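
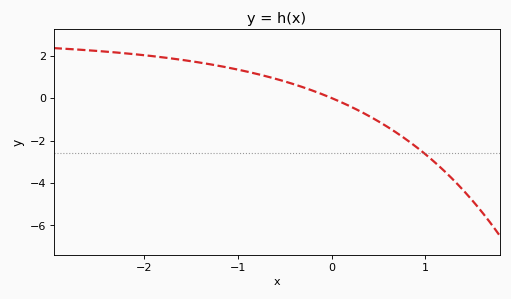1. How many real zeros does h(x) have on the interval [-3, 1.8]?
1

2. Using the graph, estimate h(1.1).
-3.03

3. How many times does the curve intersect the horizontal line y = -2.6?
1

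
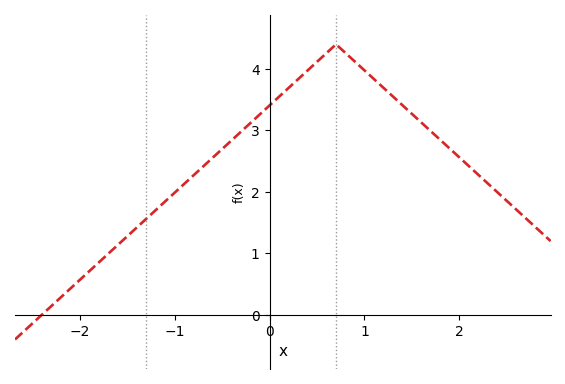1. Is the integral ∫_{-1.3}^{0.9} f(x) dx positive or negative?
positive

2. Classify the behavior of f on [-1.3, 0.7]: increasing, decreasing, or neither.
increasing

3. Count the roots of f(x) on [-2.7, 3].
1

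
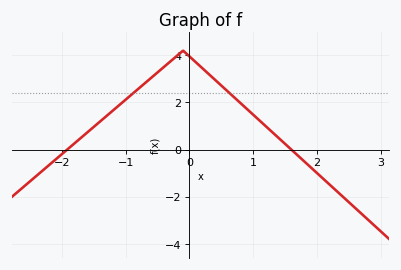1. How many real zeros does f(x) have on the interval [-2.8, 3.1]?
2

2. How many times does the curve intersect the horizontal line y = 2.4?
2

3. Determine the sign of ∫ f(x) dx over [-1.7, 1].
positive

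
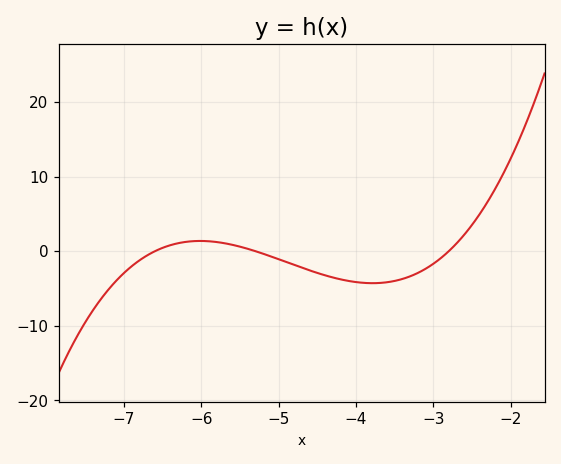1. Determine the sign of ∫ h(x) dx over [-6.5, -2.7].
negative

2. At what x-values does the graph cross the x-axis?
-6.6, -5.3, -2.8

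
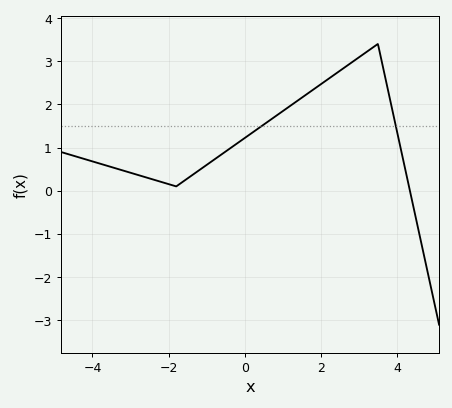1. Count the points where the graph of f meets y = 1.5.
2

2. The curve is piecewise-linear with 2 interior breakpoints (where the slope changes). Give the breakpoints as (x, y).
(-1.8, 0.1); (3.5, 3.4)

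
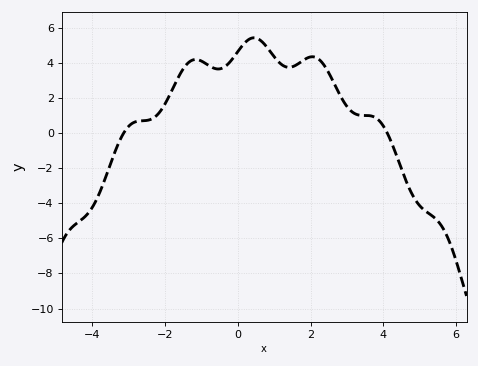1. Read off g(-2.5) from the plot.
0.719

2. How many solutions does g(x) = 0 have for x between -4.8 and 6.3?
2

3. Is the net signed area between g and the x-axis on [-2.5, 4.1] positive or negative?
positive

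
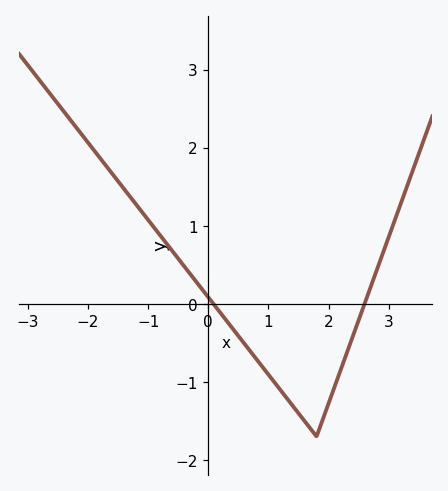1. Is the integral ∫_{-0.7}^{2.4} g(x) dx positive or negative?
negative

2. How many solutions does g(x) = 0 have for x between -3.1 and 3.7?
2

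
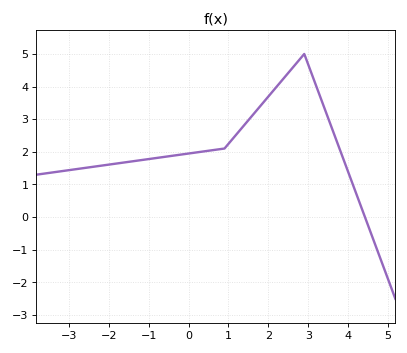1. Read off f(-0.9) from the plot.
1.79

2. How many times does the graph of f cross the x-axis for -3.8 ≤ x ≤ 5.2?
1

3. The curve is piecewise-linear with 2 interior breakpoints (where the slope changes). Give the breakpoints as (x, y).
(0.9, 2.1); (2.9, 5)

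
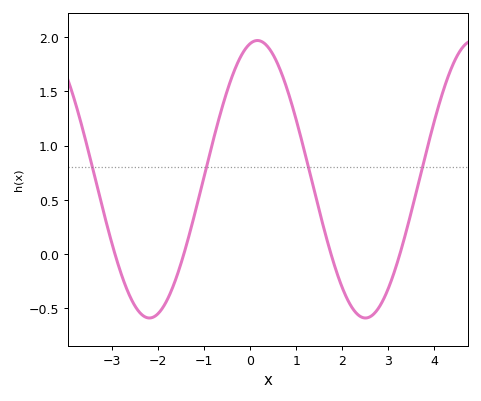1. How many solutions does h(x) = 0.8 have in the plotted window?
4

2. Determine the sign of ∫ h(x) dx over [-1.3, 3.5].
positive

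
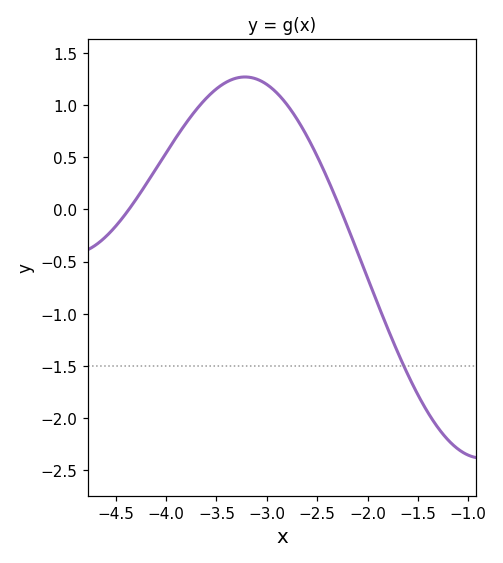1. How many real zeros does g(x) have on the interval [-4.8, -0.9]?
2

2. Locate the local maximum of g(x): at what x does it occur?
-3.2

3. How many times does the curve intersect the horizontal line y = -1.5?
1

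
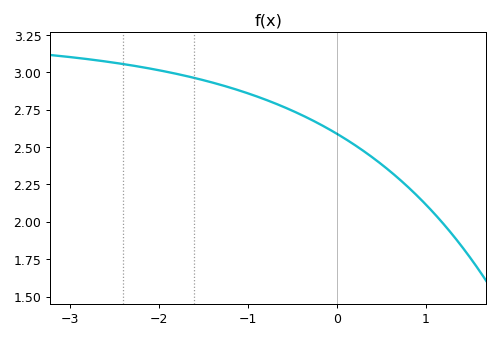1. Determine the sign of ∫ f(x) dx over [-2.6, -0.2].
positive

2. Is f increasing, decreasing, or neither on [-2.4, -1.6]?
decreasing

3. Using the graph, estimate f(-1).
2.86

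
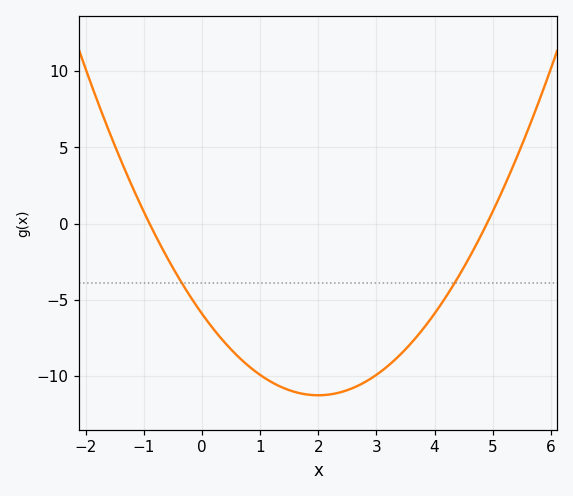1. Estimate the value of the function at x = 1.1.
-10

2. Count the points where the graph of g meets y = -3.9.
2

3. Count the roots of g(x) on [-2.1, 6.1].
2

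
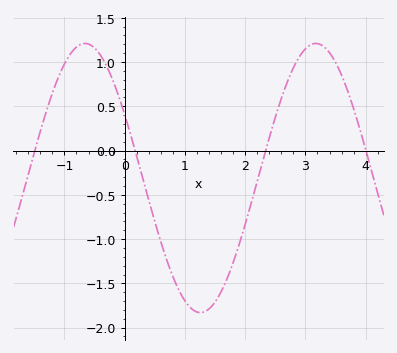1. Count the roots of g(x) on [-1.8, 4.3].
4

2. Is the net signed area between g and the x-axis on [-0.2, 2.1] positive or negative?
negative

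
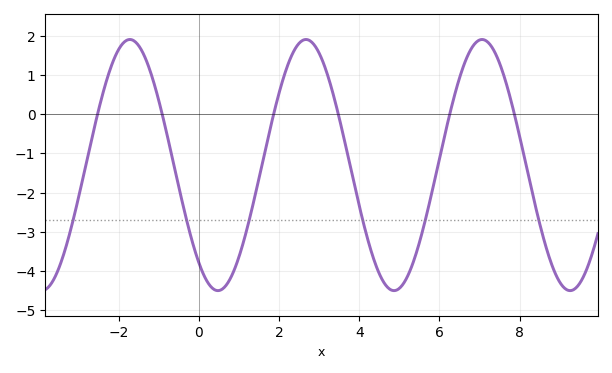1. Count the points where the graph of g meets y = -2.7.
6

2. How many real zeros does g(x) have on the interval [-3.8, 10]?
6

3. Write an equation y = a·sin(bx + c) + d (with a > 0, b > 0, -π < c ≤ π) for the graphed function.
y = 3.2sin(1.4x - 2.2) - 1.3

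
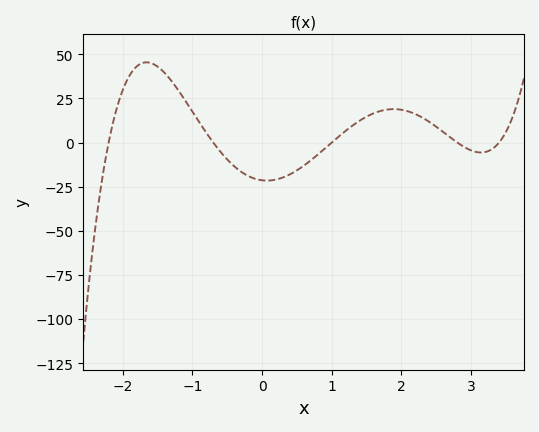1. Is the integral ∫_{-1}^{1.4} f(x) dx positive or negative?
negative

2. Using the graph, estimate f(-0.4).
-13.4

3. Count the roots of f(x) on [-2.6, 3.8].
5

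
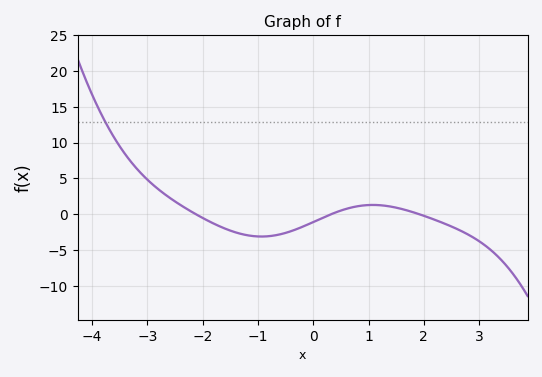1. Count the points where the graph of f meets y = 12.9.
1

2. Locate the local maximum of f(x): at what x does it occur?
1.08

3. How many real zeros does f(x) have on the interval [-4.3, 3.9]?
3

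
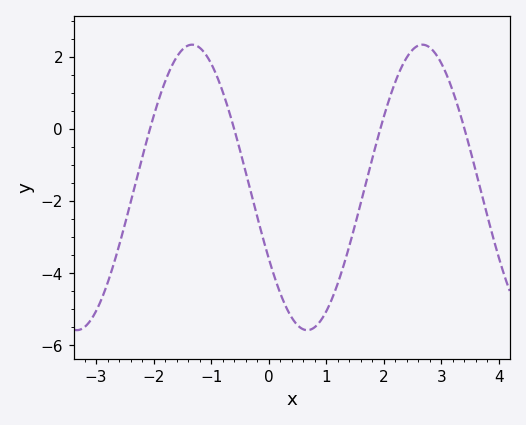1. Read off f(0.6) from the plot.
-5.56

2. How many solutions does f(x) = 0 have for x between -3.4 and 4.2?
4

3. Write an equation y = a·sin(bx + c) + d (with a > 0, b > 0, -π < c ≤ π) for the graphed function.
y = 3.96sin(1.57x - 2.62) - 1.62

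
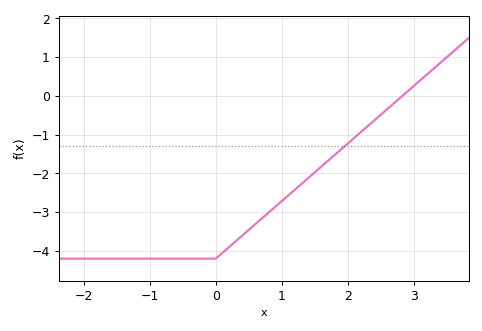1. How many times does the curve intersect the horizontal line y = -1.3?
1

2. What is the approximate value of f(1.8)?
-1.5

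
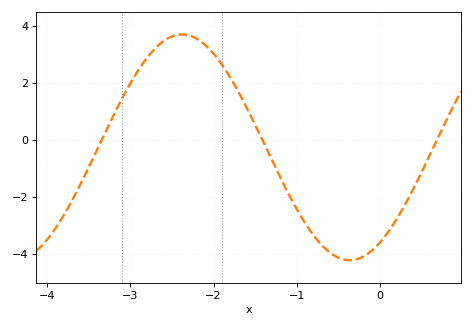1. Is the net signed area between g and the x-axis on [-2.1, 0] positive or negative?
negative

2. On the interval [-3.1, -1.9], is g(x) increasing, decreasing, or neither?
neither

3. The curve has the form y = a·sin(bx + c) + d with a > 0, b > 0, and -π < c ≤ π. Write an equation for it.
y = 3.96sin(1.6x - 1) - 0.26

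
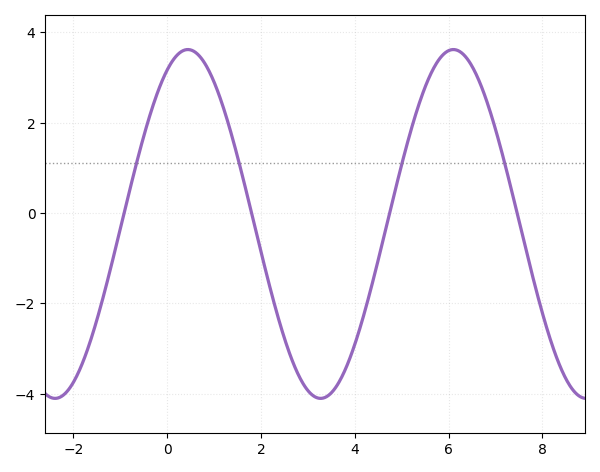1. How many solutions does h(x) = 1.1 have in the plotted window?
4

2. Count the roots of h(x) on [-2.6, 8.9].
4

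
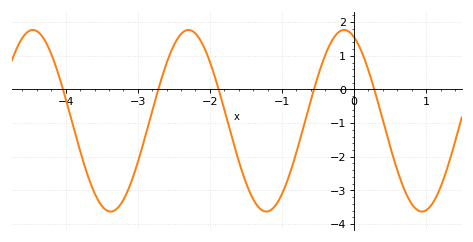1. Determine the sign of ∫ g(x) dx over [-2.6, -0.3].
negative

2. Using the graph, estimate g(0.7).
-3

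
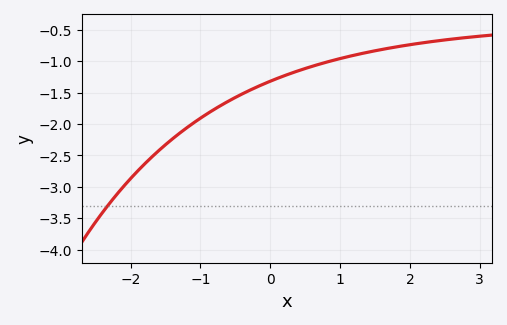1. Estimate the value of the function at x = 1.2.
-0.9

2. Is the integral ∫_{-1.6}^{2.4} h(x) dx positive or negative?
negative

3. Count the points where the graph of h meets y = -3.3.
1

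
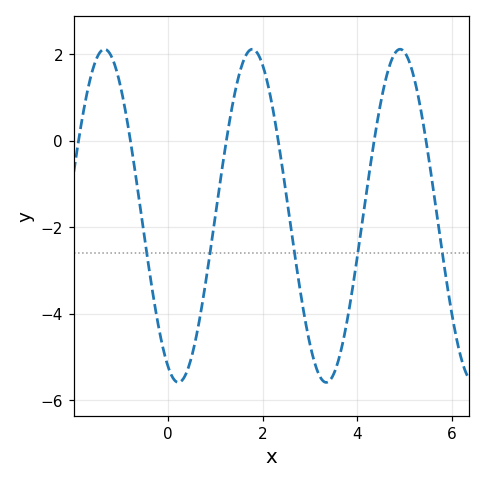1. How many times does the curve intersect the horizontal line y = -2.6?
5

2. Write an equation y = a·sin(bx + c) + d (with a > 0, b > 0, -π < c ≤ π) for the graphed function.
y = 3.85sin(2.01x - 2) - 1.74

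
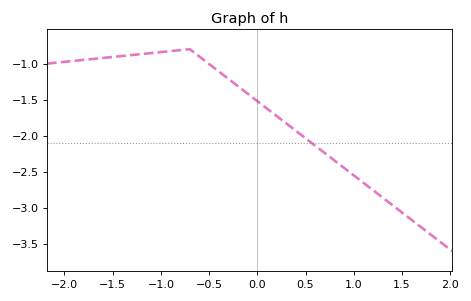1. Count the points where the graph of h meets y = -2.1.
1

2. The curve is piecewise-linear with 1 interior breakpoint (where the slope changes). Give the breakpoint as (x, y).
(-0.7, -0.8)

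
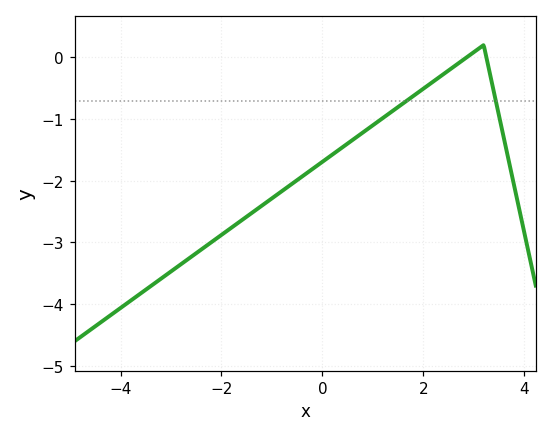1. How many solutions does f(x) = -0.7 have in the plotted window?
2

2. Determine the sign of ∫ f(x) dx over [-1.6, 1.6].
negative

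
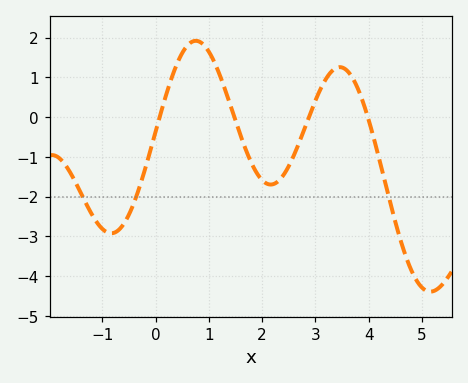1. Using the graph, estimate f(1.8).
-1.2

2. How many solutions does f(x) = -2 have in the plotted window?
3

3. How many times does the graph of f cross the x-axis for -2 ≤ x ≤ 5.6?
4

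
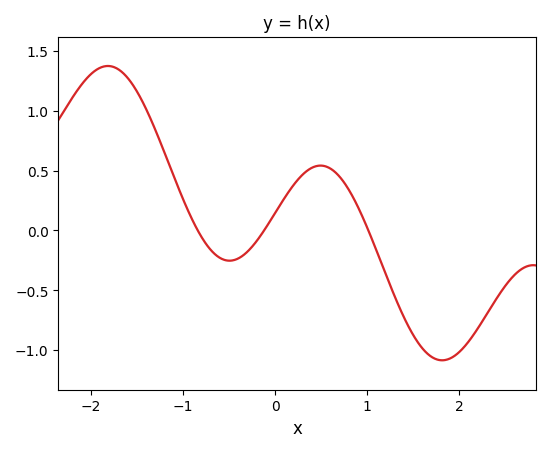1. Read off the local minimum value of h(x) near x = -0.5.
-0.25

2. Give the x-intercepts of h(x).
-0.8, -0.1, 1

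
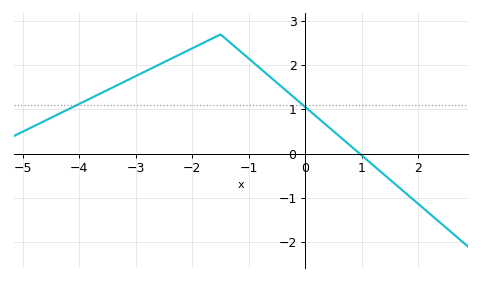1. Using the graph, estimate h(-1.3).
2.5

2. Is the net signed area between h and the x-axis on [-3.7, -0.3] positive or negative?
positive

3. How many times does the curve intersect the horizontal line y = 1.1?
2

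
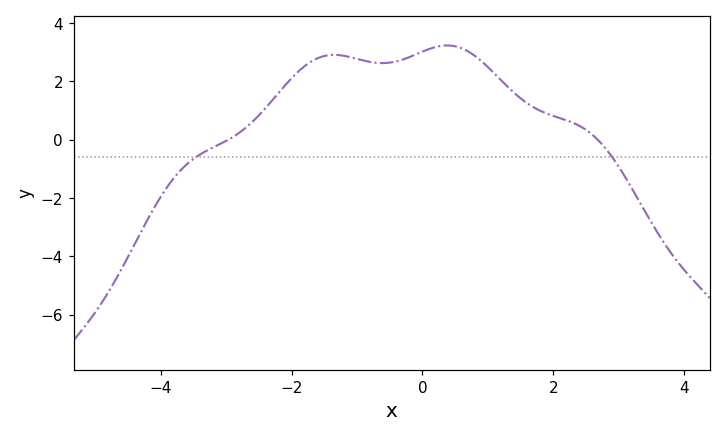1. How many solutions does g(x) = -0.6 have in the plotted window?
2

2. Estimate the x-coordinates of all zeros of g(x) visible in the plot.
-2.97, 2.68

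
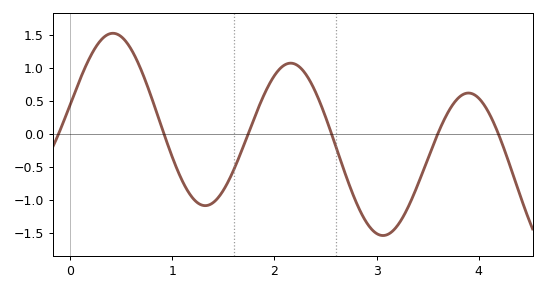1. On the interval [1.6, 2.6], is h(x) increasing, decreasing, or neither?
neither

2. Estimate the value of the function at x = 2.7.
-0.637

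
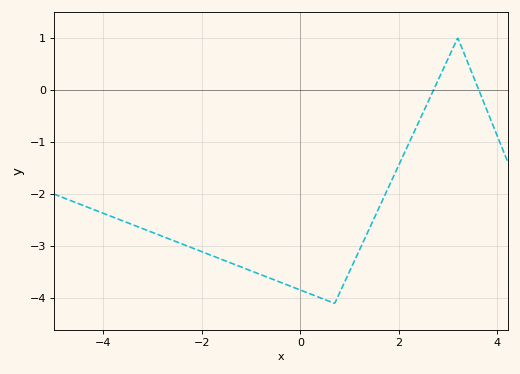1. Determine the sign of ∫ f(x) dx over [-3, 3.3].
negative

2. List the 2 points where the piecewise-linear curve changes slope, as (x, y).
(0.7, -4.1); (3.2, 1)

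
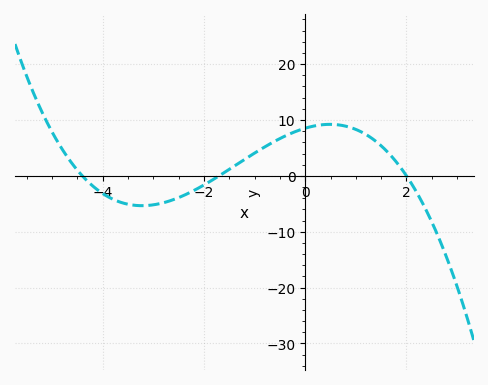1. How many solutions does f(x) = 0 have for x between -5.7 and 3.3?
3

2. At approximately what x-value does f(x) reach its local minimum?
-3.22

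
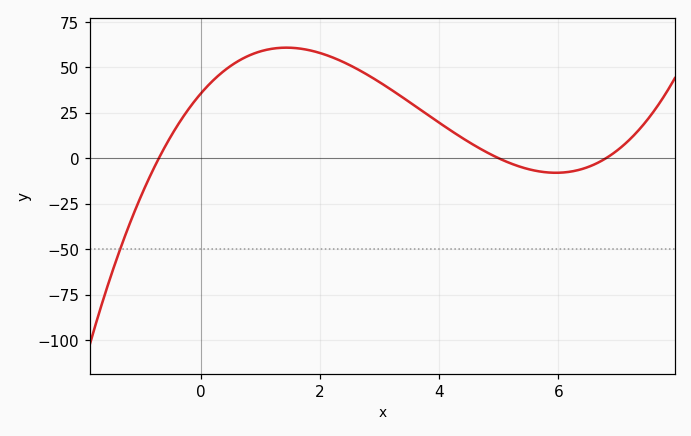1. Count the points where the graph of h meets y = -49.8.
1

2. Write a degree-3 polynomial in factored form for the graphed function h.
y = 1.49(x + 0.7)(x - 5)(x - 6.8)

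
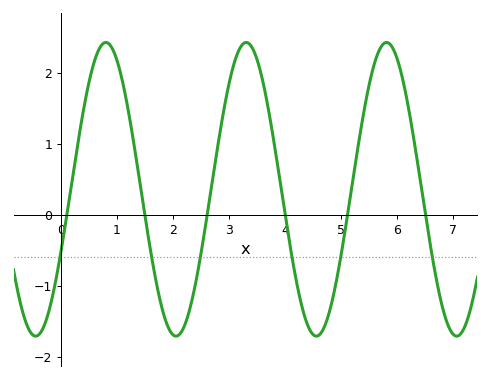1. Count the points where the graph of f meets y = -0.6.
6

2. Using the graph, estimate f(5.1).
-0.1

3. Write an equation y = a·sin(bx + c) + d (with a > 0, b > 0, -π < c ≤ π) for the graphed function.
y = 2.07sin(2.5x - 0.44) + 0.36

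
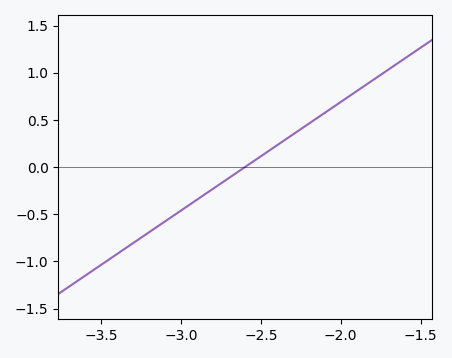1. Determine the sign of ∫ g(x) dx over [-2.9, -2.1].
positive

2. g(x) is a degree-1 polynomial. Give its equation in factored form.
y = 1.15(x + 2.6)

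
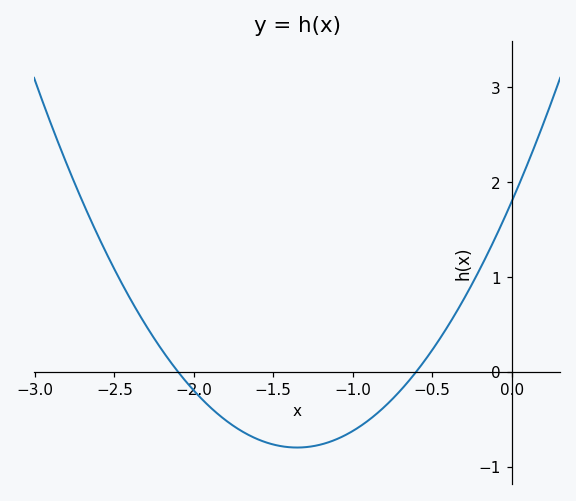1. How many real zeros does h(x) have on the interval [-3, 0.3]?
2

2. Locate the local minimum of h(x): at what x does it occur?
-1.35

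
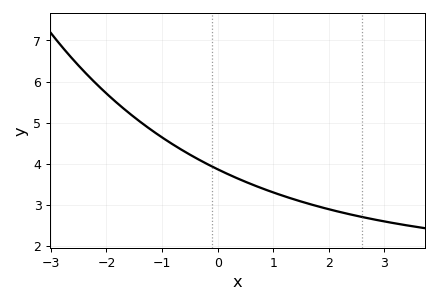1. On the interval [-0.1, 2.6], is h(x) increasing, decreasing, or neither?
decreasing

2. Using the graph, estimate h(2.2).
2.82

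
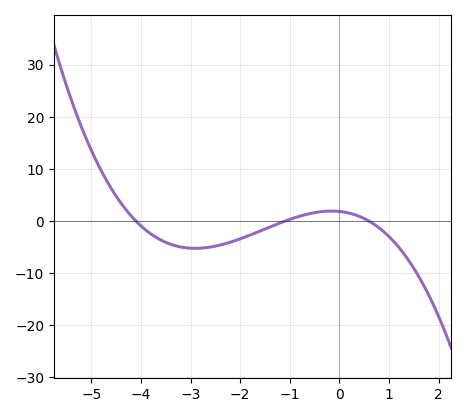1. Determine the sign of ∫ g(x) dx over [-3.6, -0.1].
negative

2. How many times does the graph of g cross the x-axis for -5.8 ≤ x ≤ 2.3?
3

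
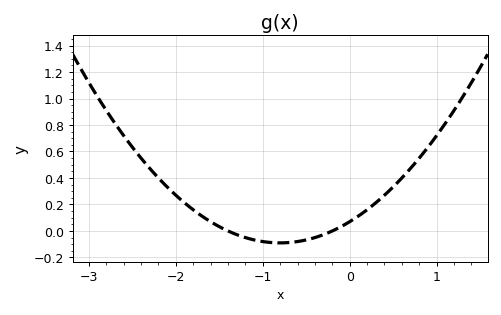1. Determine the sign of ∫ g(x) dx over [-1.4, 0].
negative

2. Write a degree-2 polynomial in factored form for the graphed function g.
y = 0.25(x + 1.4)(x + 0.2)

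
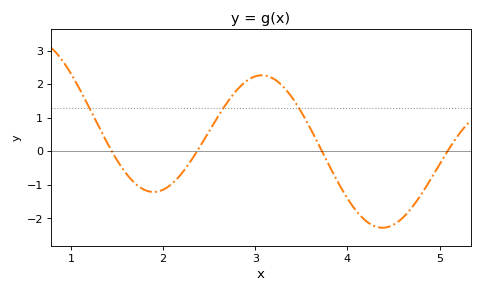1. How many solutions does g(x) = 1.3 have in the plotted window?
3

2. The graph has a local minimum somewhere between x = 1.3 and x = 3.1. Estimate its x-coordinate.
1.9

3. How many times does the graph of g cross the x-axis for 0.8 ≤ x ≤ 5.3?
4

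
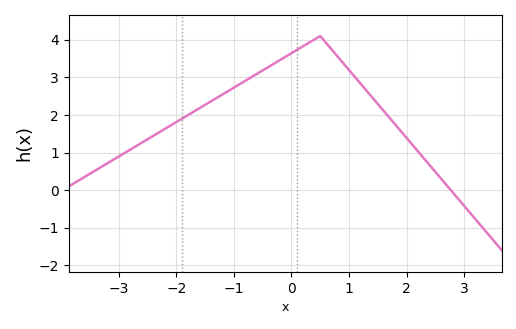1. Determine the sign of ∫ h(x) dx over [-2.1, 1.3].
positive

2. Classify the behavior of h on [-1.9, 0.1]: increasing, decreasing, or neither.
increasing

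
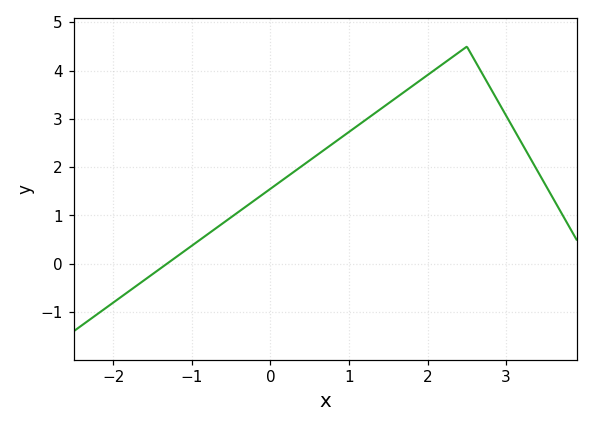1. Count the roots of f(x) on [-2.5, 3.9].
1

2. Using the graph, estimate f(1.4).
3.2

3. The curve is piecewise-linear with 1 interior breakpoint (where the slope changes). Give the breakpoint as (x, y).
(2.5, 4.5)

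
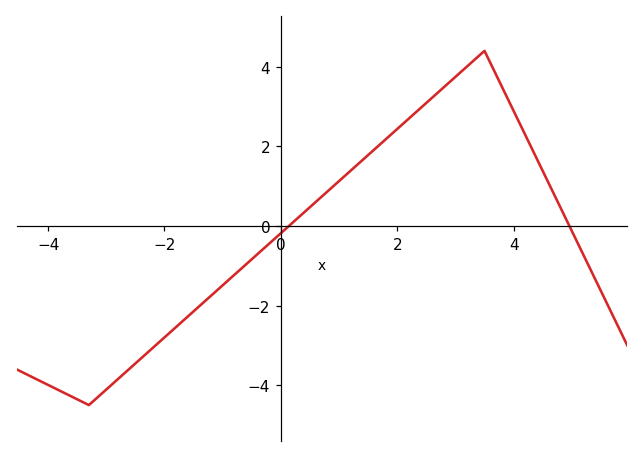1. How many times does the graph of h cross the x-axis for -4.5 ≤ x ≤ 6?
2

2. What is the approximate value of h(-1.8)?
-2.6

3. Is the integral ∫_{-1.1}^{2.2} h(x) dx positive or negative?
positive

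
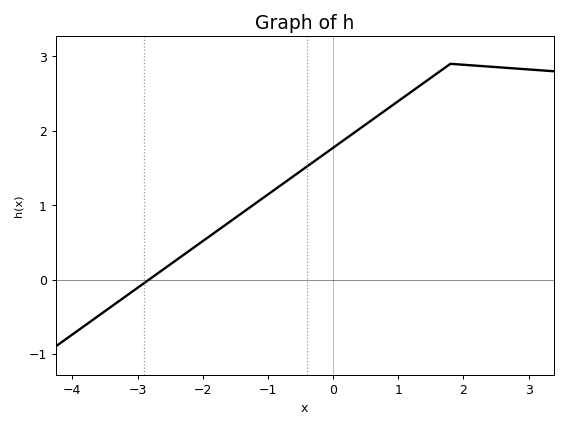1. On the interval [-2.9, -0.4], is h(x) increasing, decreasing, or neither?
increasing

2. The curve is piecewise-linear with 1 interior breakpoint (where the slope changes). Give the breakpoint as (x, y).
(1.8, 2.9)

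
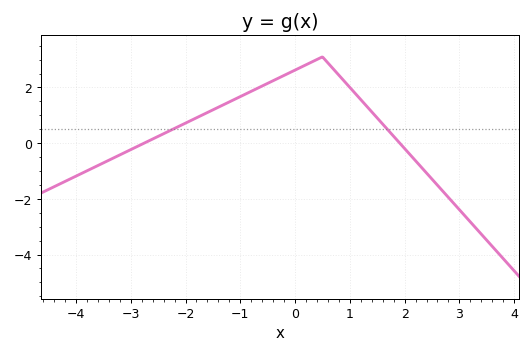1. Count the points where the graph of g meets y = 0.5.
2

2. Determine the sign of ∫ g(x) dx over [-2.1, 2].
positive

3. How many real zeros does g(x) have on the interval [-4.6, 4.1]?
2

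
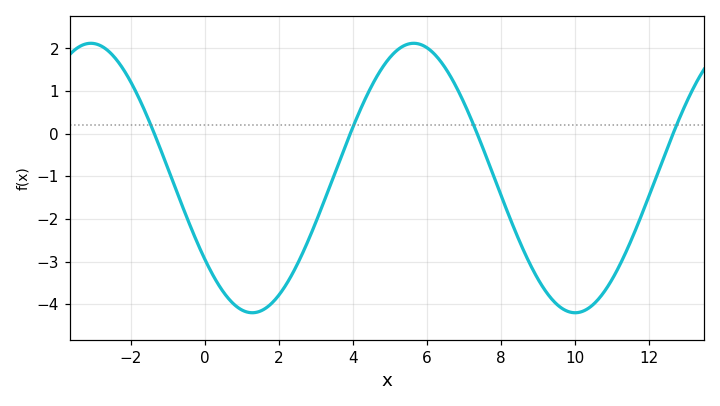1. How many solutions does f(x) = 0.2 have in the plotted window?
4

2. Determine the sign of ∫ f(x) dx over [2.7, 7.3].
positive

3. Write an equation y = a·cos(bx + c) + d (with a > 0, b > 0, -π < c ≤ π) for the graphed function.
y = 3.16cos(0.72x + 2.2) - 1.04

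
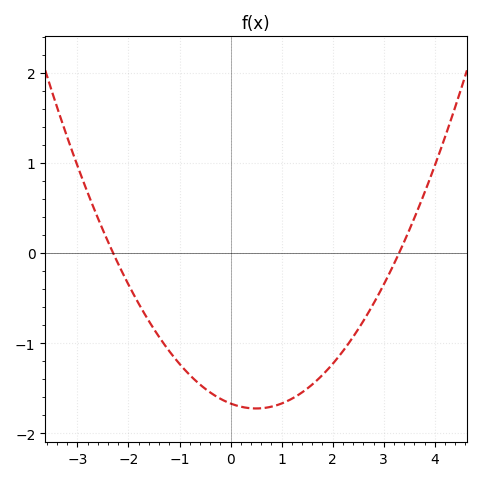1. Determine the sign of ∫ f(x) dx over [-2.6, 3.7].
negative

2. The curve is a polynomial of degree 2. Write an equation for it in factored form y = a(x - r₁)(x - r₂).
y = 0.22(x + 2.3)(x - 3.3)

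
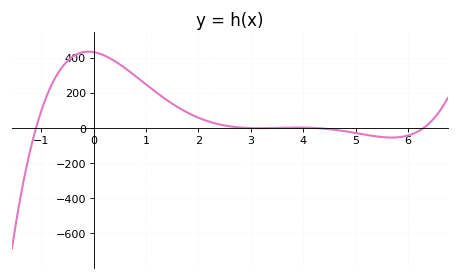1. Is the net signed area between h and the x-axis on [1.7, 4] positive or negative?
positive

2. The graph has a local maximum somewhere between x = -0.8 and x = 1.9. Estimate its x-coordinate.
0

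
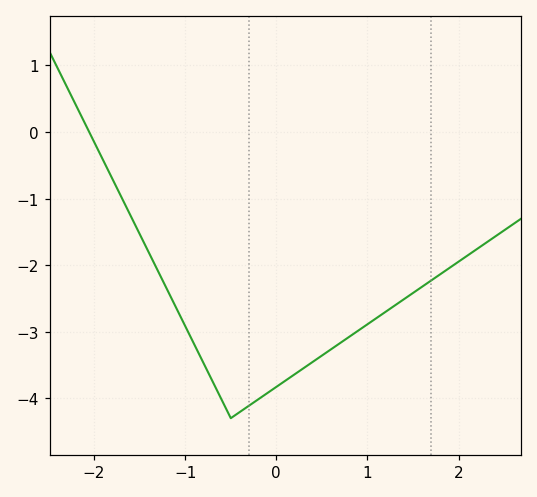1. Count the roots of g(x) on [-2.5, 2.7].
1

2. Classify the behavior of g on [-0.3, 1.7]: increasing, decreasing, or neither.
increasing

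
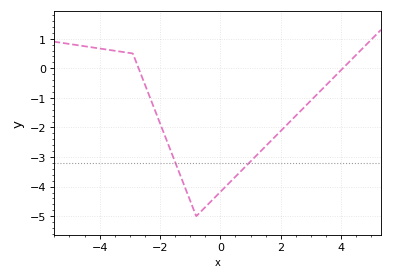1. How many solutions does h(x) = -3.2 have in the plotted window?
2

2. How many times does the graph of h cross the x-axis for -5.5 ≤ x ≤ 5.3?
2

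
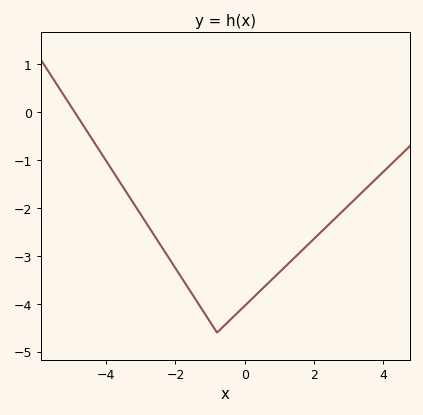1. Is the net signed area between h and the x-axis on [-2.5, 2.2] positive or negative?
negative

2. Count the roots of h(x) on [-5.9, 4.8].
1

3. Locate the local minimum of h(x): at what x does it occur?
-0.8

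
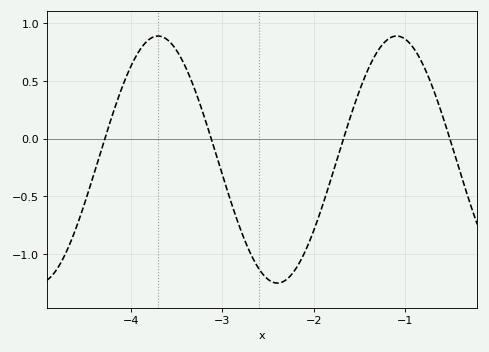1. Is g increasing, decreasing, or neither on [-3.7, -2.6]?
decreasing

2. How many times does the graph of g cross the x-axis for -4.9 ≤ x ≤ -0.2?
4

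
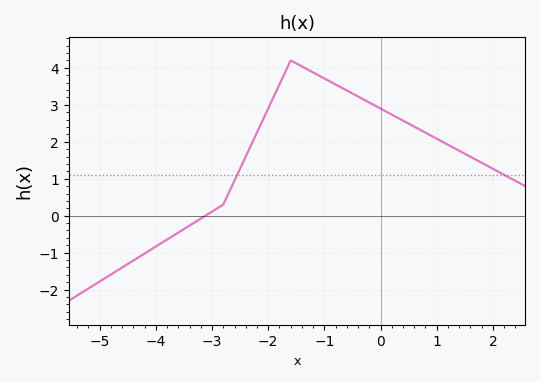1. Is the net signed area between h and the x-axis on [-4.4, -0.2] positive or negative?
positive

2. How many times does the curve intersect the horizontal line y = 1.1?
2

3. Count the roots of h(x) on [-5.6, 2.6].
1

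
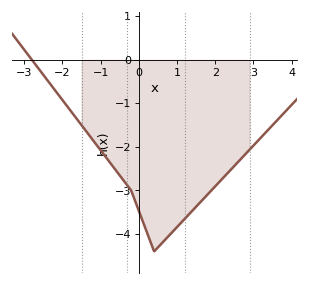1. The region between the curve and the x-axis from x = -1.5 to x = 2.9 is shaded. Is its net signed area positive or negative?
negative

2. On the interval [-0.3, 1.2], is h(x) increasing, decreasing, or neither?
neither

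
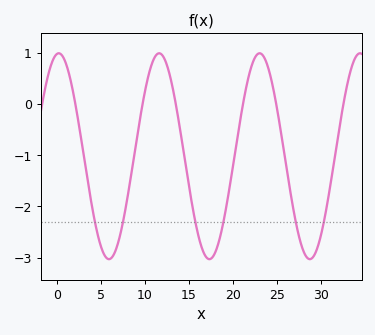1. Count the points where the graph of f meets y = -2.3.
6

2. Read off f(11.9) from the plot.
0.97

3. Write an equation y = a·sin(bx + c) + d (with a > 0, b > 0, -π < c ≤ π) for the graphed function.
y = 2.01sin(0.55x + 1.45) - 1.02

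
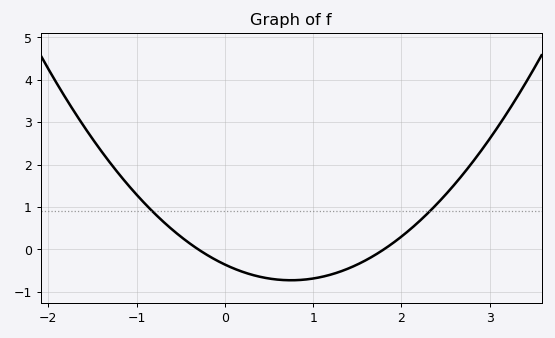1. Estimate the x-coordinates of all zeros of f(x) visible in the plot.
-0.3, 1.8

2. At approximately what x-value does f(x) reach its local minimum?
0.75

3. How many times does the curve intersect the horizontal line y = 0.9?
2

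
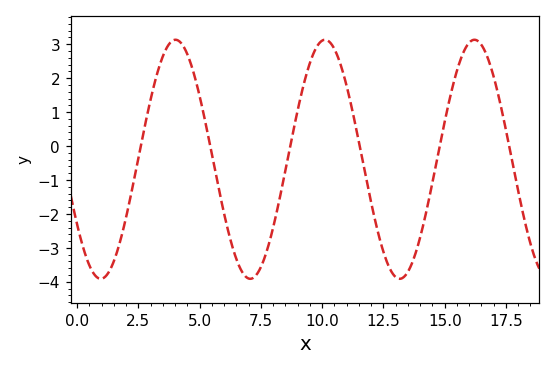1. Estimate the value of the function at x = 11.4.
0.464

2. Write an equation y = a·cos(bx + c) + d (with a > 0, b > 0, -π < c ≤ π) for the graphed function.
y = 3.52cos(1.03x + 2.15) - 0.39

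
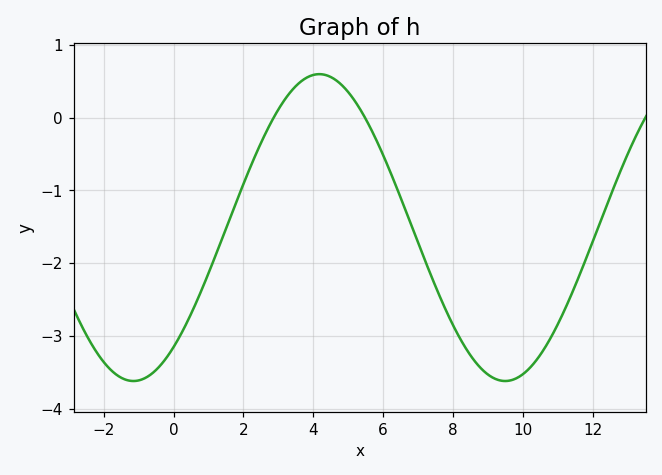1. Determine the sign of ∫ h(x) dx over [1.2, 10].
negative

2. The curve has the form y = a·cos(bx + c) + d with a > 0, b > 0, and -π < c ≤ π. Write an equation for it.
y = 2.11cos(0.59x - 2.46) - 1.51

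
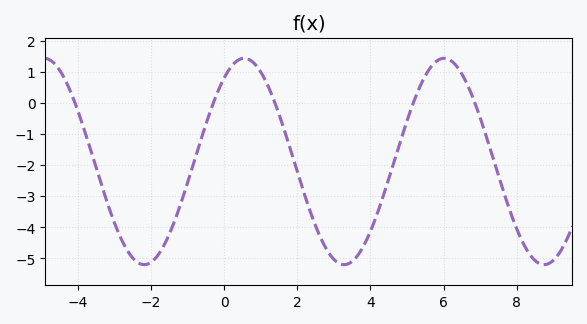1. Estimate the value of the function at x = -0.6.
-1.1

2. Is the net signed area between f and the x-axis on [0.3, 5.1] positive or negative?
negative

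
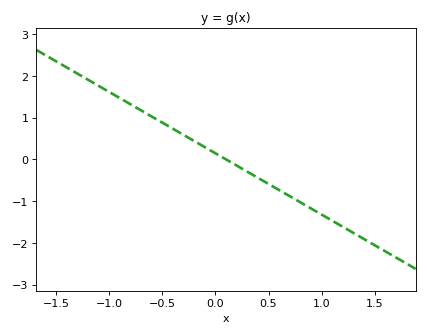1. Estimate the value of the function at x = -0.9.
1.5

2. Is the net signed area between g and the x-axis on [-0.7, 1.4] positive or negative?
negative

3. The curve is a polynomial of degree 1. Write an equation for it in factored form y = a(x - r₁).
y = -1.47(x - 0.1)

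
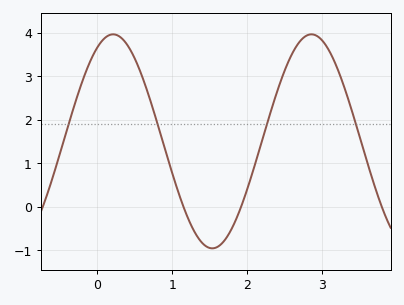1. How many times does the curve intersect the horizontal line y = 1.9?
4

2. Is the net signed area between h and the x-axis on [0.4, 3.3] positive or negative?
positive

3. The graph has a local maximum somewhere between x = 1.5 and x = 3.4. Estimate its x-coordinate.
2.9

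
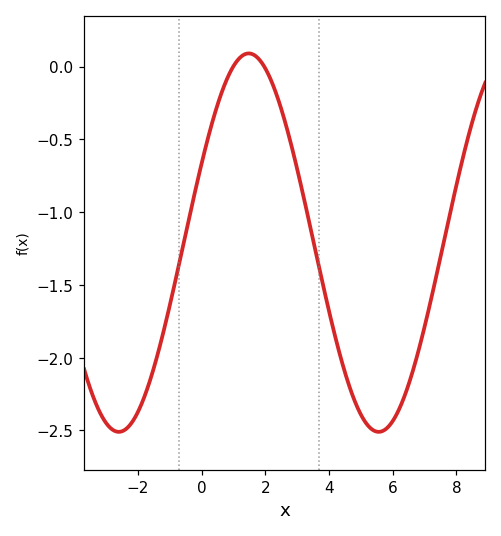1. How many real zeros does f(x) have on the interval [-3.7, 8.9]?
2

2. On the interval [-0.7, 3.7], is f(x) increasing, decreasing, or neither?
neither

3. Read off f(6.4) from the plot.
-2.25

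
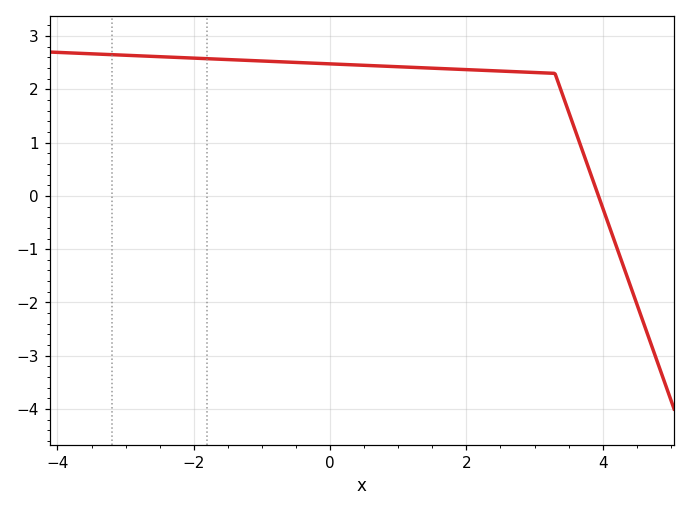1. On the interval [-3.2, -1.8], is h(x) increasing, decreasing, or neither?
decreasing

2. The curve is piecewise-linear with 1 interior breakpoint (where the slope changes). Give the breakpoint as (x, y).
(3.3, 2.3)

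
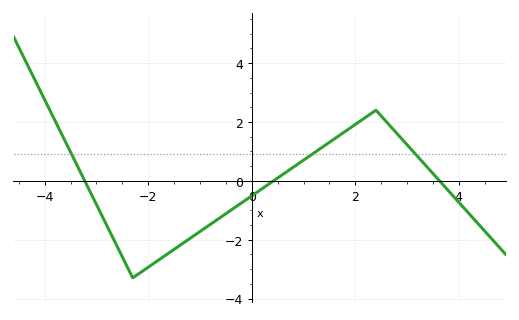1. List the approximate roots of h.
-3.2, 0.4, 3.6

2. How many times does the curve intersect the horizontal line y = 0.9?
3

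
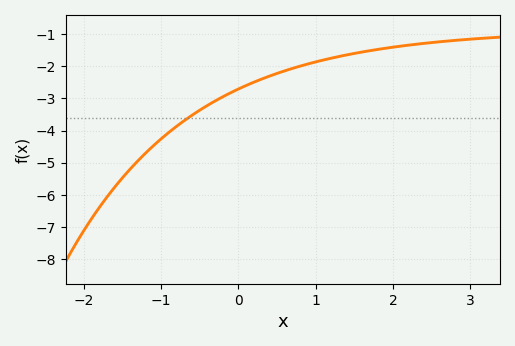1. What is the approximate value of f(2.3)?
-1.31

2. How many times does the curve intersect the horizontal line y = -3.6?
1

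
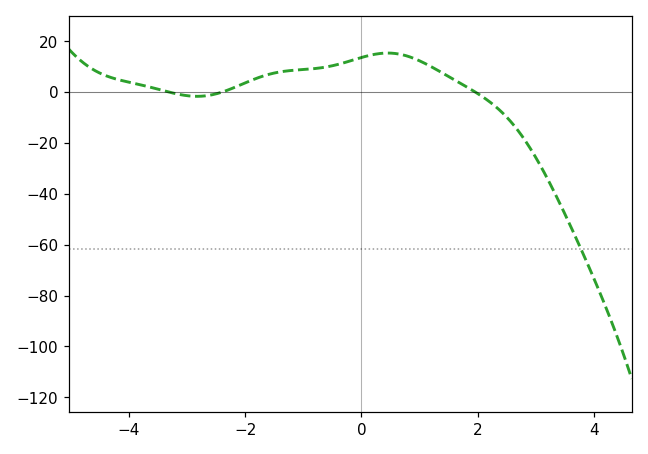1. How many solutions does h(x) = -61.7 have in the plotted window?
1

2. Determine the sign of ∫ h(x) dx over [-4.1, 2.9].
positive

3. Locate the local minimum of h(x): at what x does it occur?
-2.8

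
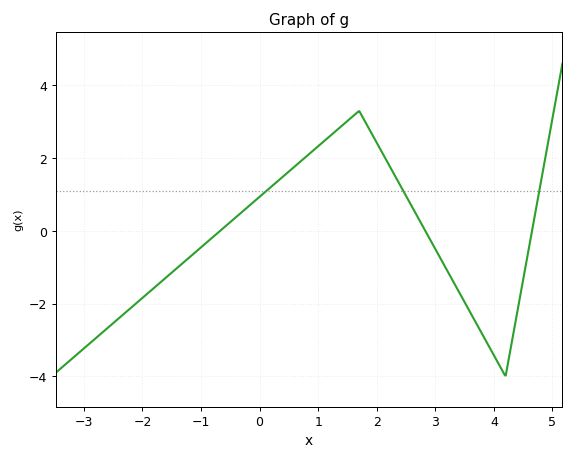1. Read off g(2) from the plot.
2.4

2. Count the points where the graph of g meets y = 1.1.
3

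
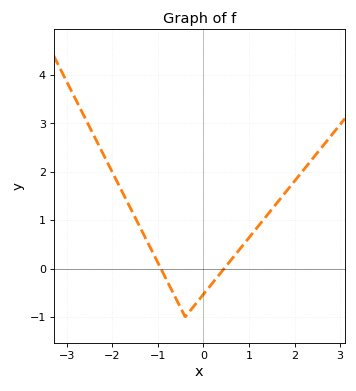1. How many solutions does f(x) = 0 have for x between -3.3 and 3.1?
2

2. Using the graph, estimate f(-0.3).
-0.883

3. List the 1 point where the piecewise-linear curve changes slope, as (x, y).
(-0.4, -1)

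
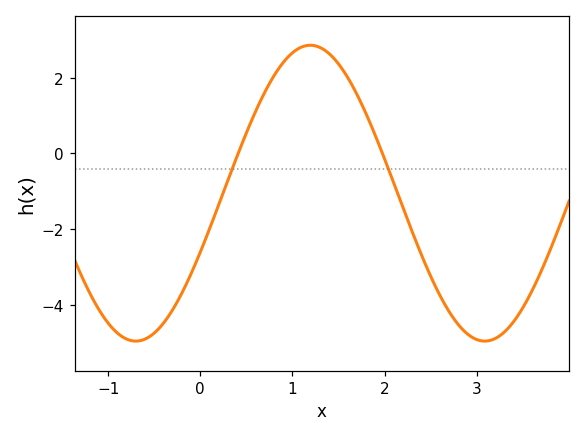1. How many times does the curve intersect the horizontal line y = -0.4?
2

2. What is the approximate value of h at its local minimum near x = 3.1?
-4.96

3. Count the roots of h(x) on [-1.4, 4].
2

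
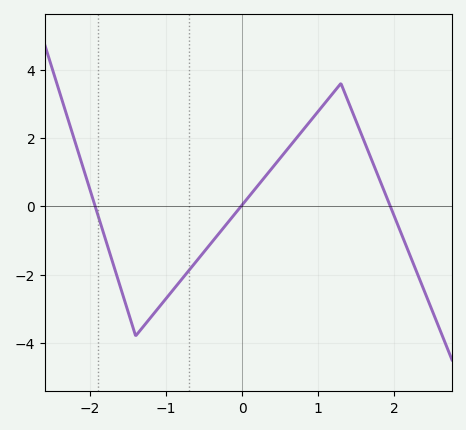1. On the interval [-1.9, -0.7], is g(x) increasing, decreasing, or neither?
neither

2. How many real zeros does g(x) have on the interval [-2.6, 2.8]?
3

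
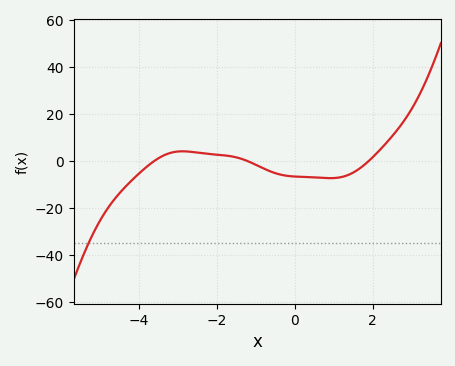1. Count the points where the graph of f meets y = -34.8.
1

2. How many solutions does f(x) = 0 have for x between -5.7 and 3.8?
3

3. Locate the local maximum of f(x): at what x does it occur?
-2.8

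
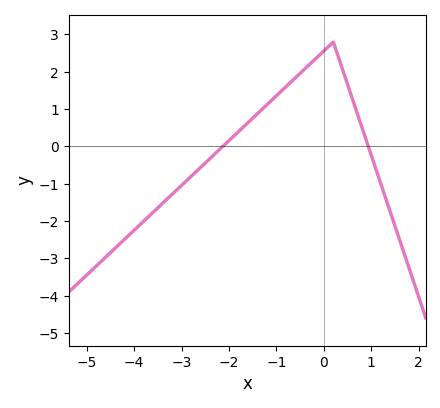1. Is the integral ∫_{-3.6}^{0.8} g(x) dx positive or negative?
positive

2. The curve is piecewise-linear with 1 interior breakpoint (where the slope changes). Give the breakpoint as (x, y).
(0.2, 2.8)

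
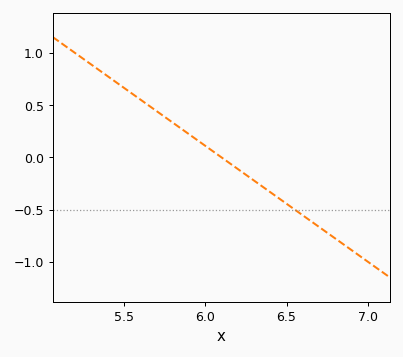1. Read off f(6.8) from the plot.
-0.777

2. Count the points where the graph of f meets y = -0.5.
1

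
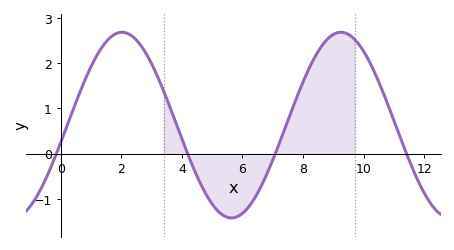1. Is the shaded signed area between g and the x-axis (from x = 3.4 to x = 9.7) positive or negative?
positive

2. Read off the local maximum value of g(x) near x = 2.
2.68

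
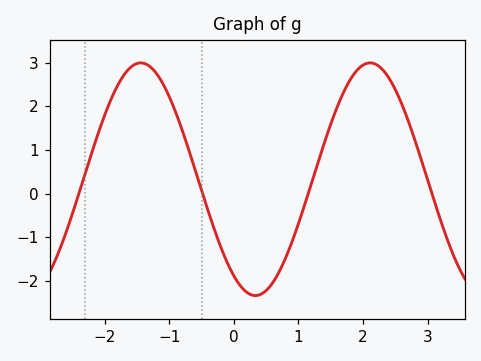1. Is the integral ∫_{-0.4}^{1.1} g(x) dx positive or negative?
negative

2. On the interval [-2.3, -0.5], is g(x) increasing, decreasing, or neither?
neither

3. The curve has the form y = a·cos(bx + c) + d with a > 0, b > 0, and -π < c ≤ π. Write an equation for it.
y = 2.67cos(1.77x + 2.55) + 0.33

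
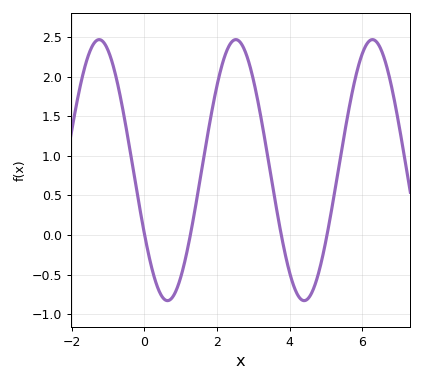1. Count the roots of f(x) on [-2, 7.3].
4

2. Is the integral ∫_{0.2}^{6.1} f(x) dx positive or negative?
positive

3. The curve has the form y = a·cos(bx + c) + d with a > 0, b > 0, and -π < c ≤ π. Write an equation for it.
y = 1.65cos(1.7x + 2.1) + 0.82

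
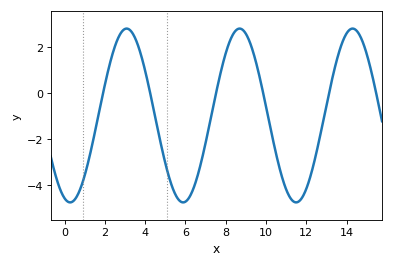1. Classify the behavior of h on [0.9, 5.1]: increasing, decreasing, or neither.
neither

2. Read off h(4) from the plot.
0.966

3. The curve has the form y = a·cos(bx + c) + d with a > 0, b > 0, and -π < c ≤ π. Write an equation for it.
y = 3.77cos(1.12x + 2.83) - 0.98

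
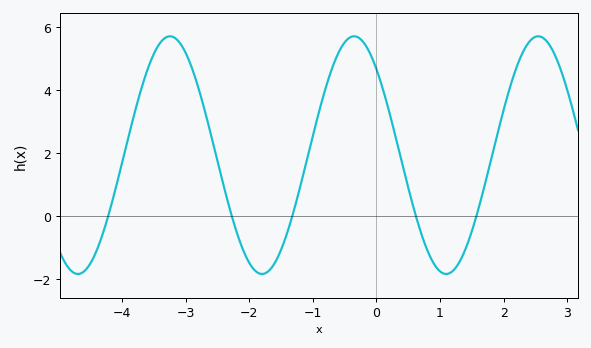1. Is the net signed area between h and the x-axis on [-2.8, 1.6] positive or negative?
positive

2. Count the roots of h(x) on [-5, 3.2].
5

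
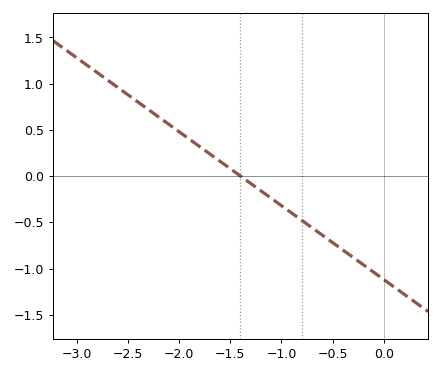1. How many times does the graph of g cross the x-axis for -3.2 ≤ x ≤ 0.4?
1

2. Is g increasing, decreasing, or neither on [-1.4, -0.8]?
decreasing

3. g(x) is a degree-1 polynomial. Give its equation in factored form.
y = -0.8(x + 1.4)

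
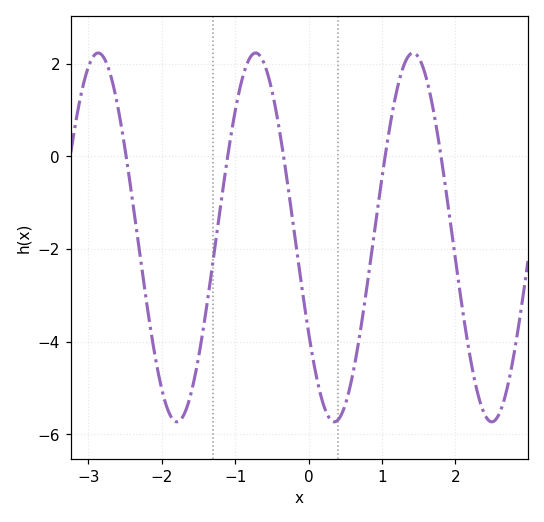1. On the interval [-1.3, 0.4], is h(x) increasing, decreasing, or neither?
neither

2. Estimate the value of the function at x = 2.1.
-3.34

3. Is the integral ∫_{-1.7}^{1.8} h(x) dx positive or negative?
negative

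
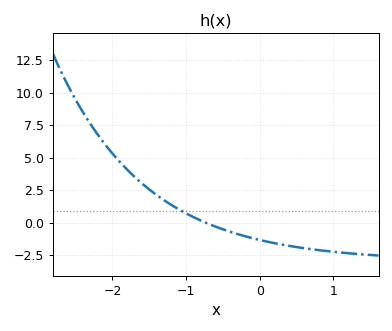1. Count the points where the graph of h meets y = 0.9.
1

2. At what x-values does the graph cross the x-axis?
-0.737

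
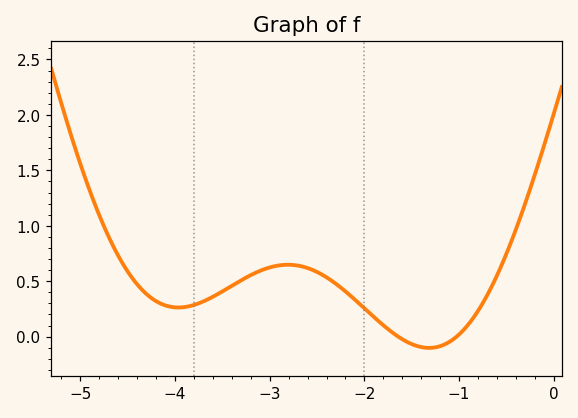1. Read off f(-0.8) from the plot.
0.232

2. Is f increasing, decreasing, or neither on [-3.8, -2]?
neither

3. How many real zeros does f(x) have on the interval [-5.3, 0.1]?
2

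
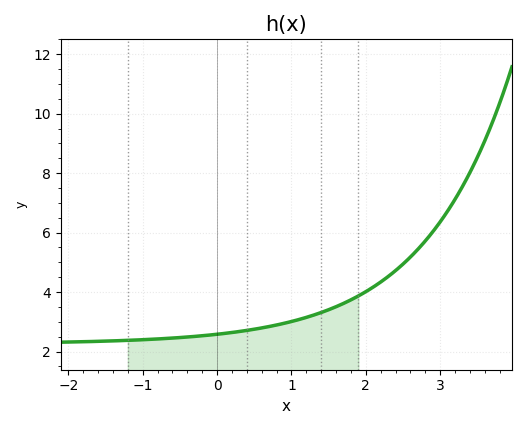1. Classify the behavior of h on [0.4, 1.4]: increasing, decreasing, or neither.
increasing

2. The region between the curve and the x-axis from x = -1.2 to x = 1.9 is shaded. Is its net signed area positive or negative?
positive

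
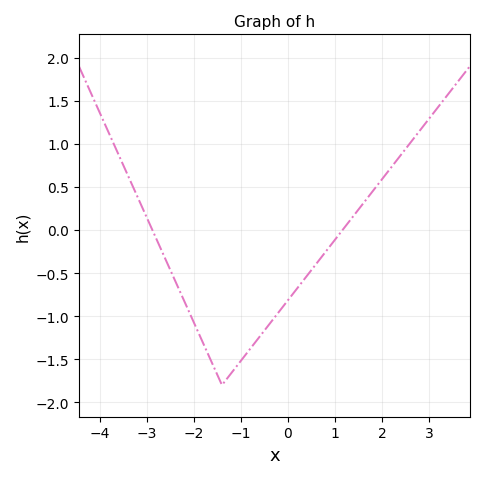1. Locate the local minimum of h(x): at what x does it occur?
-1.4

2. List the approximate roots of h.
-2.88, 1.16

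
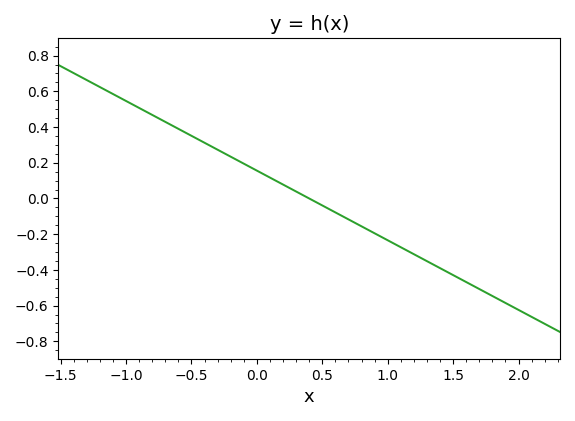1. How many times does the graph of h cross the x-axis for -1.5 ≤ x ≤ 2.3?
1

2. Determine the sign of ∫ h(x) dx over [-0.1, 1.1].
negative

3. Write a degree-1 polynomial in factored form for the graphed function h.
y = -0.39(x - 0.4)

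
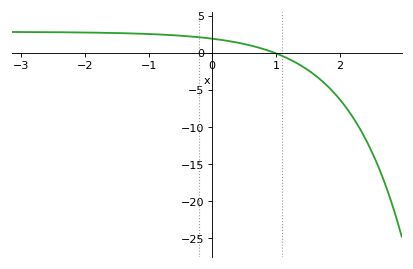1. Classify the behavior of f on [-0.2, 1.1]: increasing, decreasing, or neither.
decreasing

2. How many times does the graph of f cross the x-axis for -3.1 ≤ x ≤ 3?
1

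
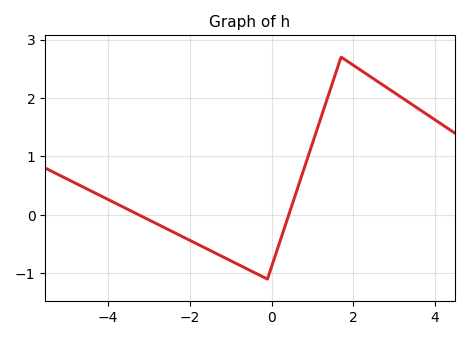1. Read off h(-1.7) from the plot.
-0.541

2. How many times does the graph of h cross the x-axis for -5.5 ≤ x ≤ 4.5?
2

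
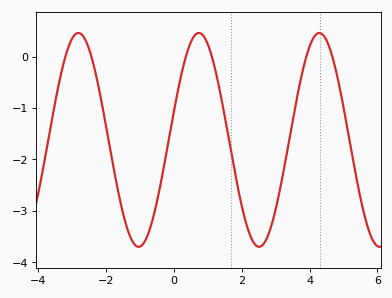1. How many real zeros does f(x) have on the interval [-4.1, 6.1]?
6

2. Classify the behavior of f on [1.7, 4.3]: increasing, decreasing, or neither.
neither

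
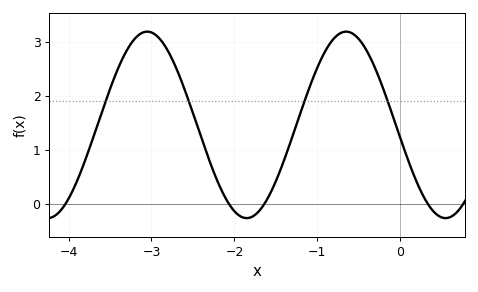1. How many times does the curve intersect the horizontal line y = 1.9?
4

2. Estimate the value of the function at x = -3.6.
1.69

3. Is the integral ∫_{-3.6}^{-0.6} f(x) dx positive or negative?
positive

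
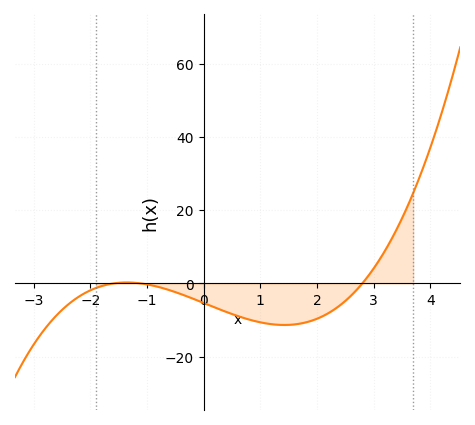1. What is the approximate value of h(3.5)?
17.7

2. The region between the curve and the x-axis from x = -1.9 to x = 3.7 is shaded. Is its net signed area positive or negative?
negative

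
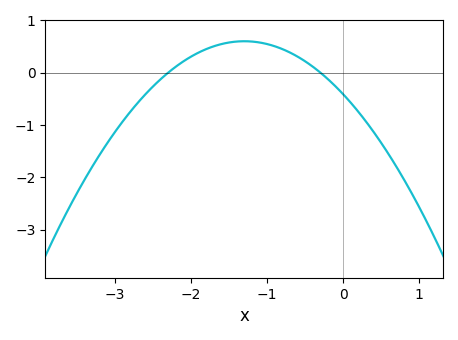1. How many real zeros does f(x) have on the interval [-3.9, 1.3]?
2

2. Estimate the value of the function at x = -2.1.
0.2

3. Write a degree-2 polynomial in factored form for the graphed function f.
y = -0.6(x + 2.3)(x + 0.3)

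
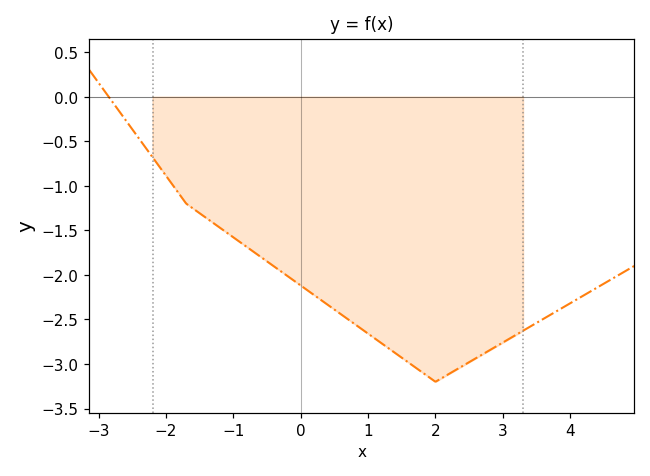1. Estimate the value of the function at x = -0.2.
-2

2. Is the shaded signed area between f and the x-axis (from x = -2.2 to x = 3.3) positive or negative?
negative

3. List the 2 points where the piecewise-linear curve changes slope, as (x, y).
(-1.7, -1.2); (2, -3.2)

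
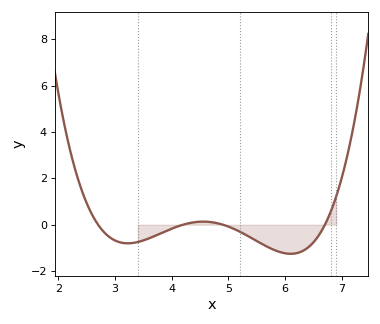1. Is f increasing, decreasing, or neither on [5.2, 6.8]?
neither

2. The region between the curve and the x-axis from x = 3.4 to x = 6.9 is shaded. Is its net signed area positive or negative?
negative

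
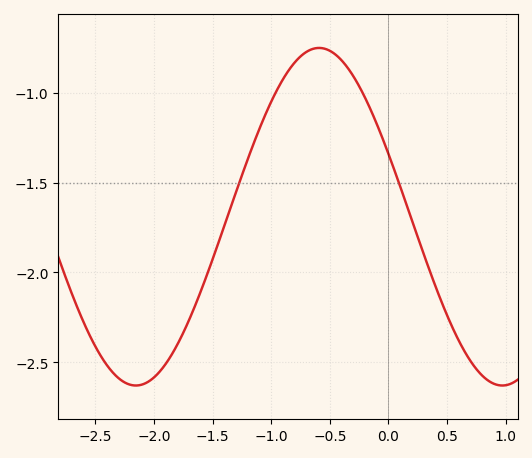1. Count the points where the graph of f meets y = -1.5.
2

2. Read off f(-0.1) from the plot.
-1.17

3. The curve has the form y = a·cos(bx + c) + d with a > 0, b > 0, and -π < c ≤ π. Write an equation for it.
y = 0.94cos(2.01x + 1.19) - 1.69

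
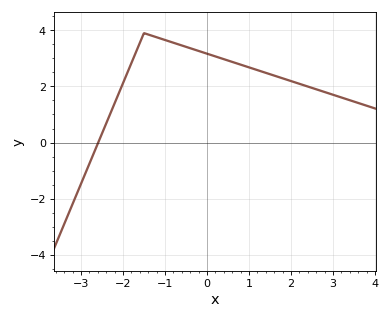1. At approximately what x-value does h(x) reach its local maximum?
-1.5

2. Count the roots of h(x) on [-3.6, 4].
1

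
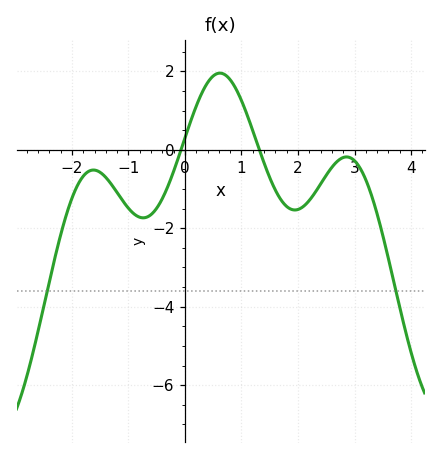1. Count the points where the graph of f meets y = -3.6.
2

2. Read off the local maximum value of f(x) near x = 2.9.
-0.181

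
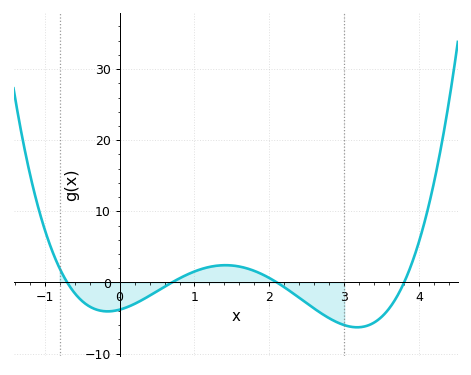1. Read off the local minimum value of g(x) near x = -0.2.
-4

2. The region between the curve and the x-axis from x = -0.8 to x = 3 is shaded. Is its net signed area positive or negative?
negative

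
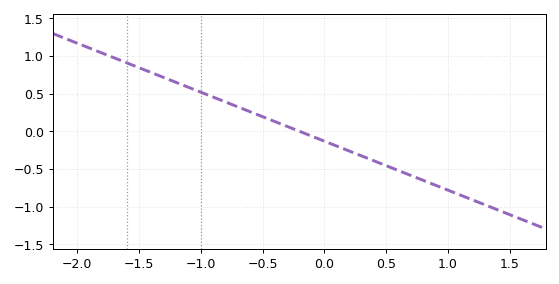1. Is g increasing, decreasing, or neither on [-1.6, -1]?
decreasing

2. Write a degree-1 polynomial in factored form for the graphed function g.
y = -0.65(x + 0.2)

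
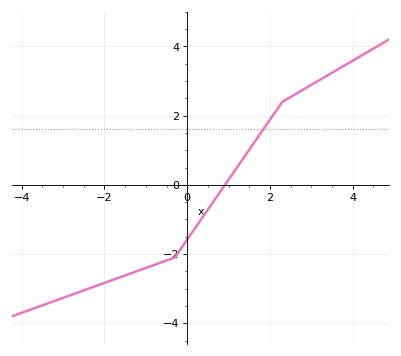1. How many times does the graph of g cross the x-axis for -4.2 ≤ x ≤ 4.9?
1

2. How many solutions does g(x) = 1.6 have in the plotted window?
1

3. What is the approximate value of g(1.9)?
1.71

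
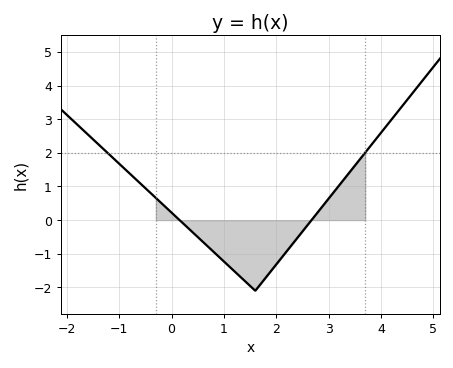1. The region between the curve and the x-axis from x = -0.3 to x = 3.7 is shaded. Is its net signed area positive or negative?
negative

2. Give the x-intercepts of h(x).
0.2, 2.7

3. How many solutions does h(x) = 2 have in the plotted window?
2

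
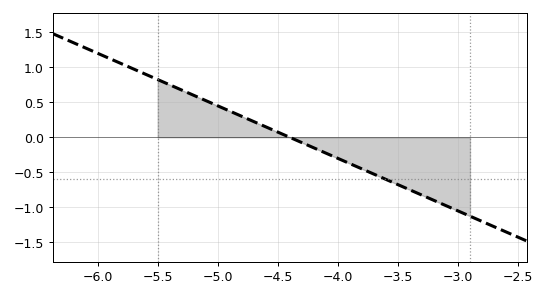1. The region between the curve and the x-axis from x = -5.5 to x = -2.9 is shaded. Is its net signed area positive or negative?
negative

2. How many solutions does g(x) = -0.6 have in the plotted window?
1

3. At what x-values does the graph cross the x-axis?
-4.4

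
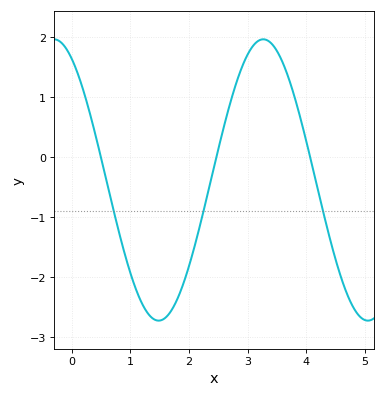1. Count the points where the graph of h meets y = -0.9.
3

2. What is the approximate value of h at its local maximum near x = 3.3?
2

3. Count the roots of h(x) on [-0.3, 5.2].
3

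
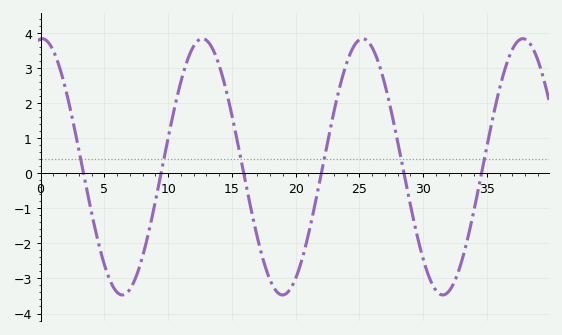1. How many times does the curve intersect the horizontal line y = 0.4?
6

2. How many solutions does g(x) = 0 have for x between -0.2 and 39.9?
6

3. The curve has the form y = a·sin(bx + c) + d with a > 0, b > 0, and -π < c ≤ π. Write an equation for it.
y = 3.66sin(0.5x + 1.5) + 0.19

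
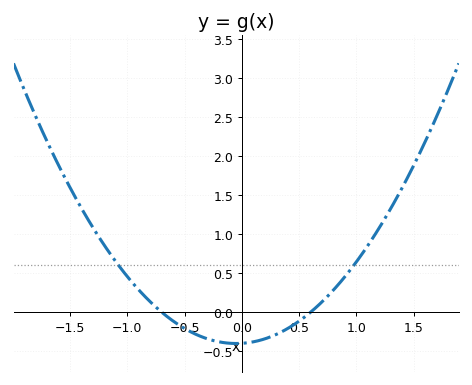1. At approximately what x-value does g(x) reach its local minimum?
-0.1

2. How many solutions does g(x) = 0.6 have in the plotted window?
2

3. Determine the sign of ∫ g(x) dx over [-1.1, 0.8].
negative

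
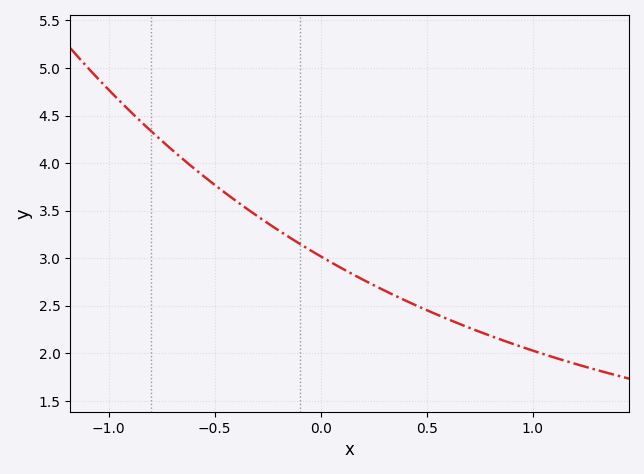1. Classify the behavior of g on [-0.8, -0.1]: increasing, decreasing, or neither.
decreasing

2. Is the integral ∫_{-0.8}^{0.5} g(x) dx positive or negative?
positive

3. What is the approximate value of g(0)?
3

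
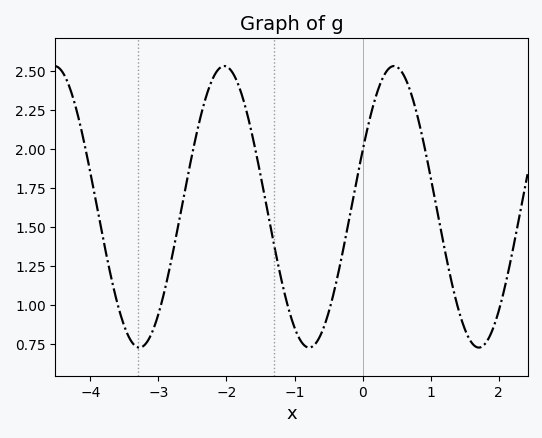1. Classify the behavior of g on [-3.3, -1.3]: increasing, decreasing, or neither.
neither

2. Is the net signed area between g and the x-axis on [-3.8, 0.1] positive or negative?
positive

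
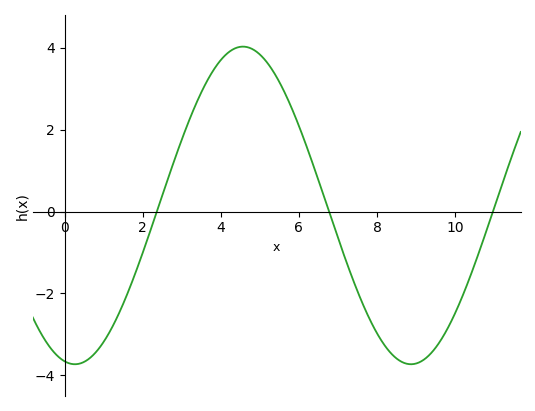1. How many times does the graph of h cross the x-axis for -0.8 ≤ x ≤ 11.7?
3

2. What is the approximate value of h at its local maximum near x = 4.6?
4.03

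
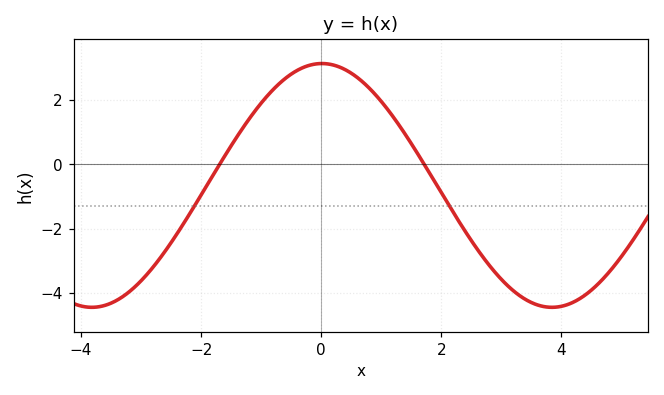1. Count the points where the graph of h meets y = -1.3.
2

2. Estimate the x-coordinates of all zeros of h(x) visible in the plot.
-1.69, 1.71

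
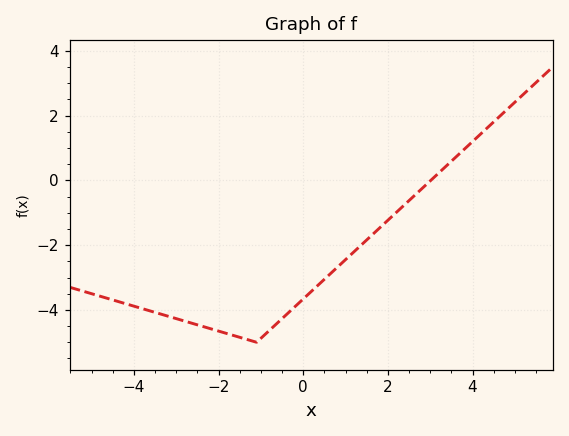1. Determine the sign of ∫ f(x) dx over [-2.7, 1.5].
negative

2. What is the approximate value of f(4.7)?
2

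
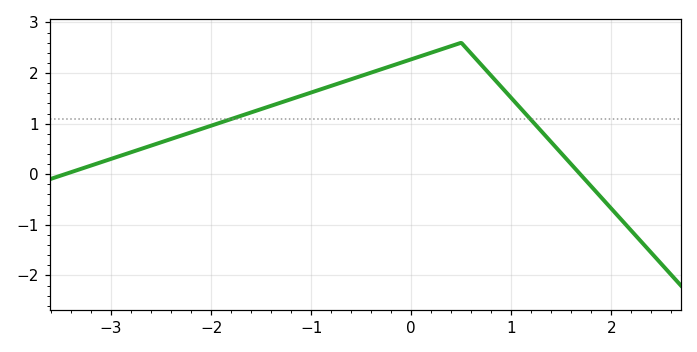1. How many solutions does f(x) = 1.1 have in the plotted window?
2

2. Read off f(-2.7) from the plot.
0.5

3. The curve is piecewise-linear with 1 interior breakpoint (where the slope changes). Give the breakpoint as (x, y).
(0.5, 2.6)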